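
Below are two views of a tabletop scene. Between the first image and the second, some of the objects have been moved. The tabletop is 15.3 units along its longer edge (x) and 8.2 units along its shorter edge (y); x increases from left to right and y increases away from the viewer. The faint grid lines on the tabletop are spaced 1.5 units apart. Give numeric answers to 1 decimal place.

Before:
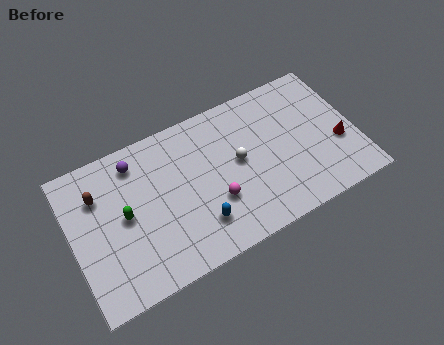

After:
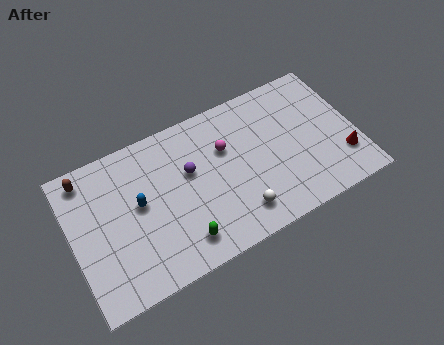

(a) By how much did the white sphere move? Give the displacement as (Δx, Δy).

(-0.4, -2.8)

The white sphere started near (9.0, 4.4) and ended near (8.6, 1.6).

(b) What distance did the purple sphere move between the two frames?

3.2

From (3.7, 6.8) to (6.4, 5.0), the purple sphere covered √(2.7² + 1.8²) ≈ 3.2 units.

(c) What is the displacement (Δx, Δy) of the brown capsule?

(-0.5, 1.2)

The brown capsule started near (1.6, 5.9) and ended near (1.1, 7.1).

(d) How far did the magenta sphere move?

2.8

The magenta sphere moved from about (7.5, 2.8) to (8.4, 5.4), a distance of √(0.9² + 2.6²) ≈ 2.8.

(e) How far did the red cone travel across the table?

0.9

The red cone moved from about (14.3, 3.1) to (14.4, 2.2), a distance of √(0.1² + 0.9²) ≈ 0.9.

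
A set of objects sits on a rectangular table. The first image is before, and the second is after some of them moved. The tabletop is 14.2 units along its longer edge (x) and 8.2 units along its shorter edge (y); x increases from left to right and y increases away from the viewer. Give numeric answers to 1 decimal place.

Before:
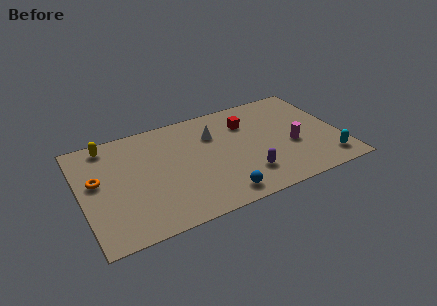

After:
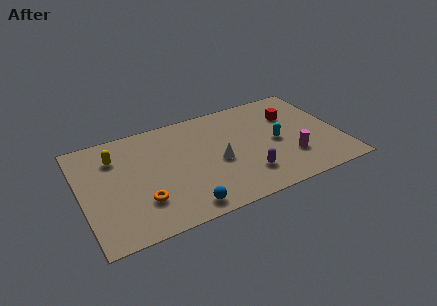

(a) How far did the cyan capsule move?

3.5

From (13.2, 1.4) to (10.7, 3.9), the cyan capsule covered √(2.5² + 2.5²) ≈ 3.5 units.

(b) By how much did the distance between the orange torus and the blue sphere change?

-4.8

They were about 7.3 units apart before and 2.5 after — 4.8 units closer together.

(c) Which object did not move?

the purple capsule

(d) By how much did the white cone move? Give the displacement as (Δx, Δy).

(0.0, -2.2)

The white cone was at about (7.4, 5.8) and moved to about (7.4, 3.6).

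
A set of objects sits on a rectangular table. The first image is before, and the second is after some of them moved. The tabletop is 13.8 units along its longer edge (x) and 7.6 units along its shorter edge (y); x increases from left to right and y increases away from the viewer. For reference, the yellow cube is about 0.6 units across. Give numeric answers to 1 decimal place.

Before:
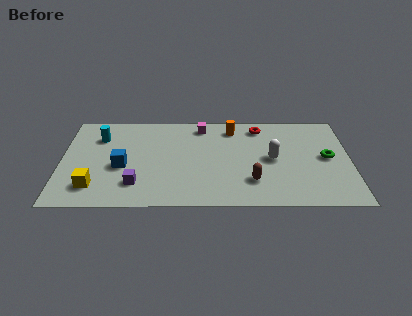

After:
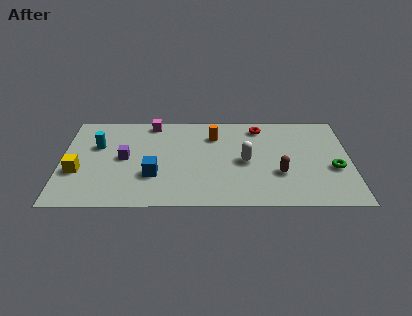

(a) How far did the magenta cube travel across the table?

2.4

The magenta cube moved from about (6.7, 6.5) to (4.3, 6.8), a distance of √(2.4² + 0.3²) ≈ 2.4.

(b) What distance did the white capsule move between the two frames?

1.3

The white capsule moved from about (10.1, 3.8) to (8.8, 3.6), a distance of √(1.3² + 0.2²) ≈ 1.3.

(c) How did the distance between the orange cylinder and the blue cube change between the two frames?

-1.8

They were about 6.1 units apart before and 4.3 after — 1.8 units closer together.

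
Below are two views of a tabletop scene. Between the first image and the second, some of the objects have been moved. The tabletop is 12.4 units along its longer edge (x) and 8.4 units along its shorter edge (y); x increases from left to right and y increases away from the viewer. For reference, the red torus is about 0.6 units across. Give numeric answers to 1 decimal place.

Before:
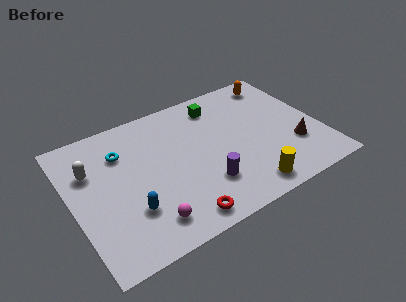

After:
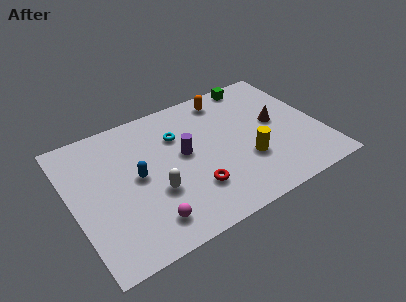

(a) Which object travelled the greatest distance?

the white capsule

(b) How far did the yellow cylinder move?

1.7

From (8.2, 1.1) to (8.5, 2.8), the yellow cylinder covered √(0.3² + 1.7²) ≈ 1.7 units.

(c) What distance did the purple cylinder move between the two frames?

2.4

From (6.3, 2.3) to (5.6, 4.6), the purple cylinder covered √(0.7² + 2.3²) ≈ 2.4 units.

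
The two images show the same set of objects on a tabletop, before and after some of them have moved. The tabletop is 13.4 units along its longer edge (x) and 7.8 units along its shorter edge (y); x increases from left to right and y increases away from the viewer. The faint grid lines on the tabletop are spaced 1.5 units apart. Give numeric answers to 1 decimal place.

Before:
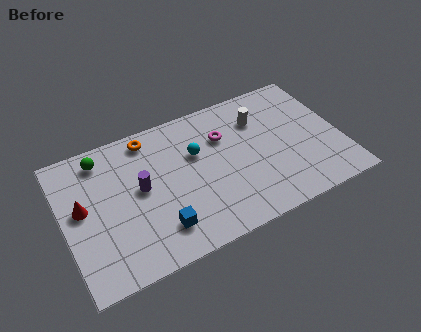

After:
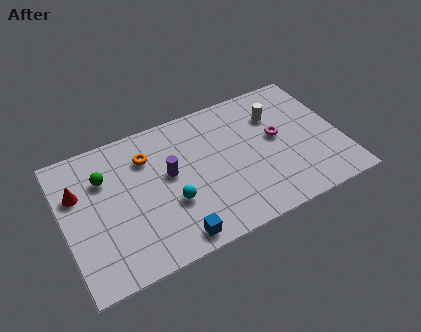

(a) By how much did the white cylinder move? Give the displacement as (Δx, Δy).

(0.8, -0.1)

From the two frames, the white cylinder sits at roughly (9.7, 5.7) before and (10.5, 5.6) after.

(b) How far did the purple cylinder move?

1.4

The purple cylinder moved from about (3.7, 4.2) to (5.1, 4.4), a distance of √(1.4² + 0.2²) ≈ 1.4.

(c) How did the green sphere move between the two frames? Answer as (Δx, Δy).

(0.0, -1.1)

The green sphere was at about (2.1, 6.6) and moved to about (2.1, 5.5).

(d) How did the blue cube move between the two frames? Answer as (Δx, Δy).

(0.6, -0.8)

The blue cube started near (4.3, 1.7) and ended near (4.9, 0.9).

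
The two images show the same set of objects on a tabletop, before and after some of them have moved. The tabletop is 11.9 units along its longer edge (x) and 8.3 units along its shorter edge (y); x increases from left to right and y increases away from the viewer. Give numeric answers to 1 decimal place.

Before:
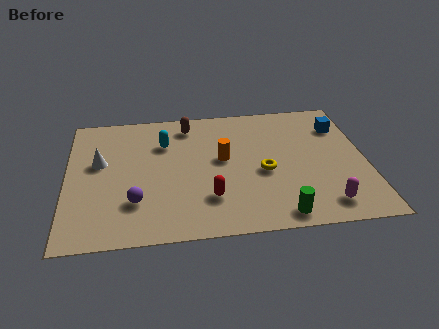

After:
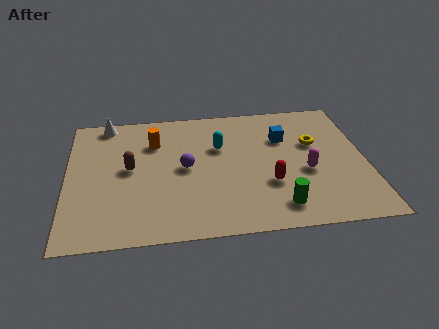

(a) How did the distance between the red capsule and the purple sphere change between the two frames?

+0.7

They were about 2.9 units apart before and 3.6 after — 0.7 units further apart.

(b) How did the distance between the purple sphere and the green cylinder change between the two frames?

-1.2

They were about 5.8 units apart before and 4.6 after — 1.2 units closer together.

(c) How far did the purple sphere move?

2.8

The purple sphere moved from about (2.7, 2.3) to (4.7, 4.2), a distance of √(2.0² + 1.9²) ≈ 2.8.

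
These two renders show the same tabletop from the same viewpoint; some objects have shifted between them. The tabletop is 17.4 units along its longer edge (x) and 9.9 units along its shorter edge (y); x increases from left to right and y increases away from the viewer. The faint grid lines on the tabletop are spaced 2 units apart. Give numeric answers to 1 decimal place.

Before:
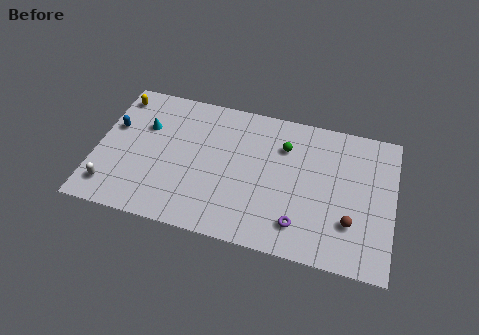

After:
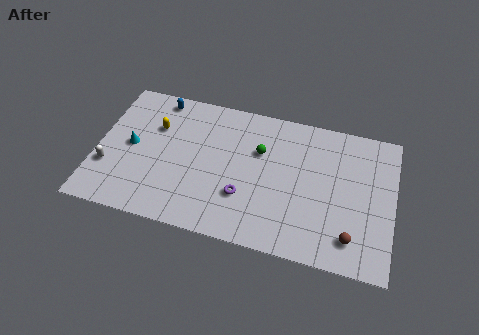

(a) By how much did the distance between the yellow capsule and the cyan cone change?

-0.4

Before: roughly 2.5 units apart; after: 2.1. That's 0.4 units closer together.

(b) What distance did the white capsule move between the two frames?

1.4

The white capsule was near (1.1, 1.8) before and (0.8, 3.2) after, so it travelled √(0.3² + 1.4²) ≈ 1.4 units.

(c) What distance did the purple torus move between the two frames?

3.5

The purple torus was near (12.1, 2.0) before and (8.8, 3.1) after, so it travelled √(3.3² + 1.1²) ≈ 3.5 units.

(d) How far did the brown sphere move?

1.0

From (15.0, 2.9) to (15.1, 1.9), the brown sphere covered √(0.1² + 1.0²) ≈ 1.0 units.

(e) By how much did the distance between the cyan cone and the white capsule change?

-2.9

Before: roughly 5.1 units apart; after: 2.2. That's 2.9 units closer together.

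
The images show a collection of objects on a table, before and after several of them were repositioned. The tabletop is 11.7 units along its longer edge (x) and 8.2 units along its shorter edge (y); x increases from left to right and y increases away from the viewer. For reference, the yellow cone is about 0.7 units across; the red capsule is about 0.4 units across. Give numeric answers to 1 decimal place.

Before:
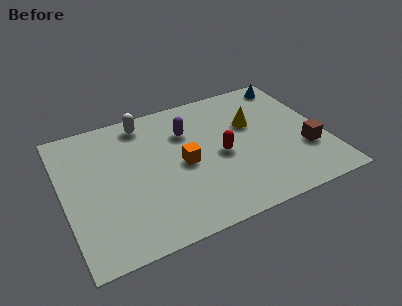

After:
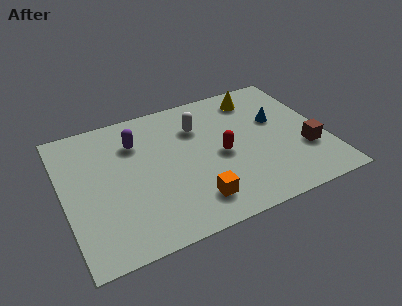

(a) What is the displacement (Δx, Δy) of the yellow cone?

(0.4, 1.6)

From the two frames, the yellow cone sits at roughly (8.6, 5.2) before and (9.0, 6.8) after.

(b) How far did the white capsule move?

2.6

The white capsule moved from about (3.9, 7.1) to (6.2, 5.9), a distance of √(2.3² + 1.2²) ≈ 2.6.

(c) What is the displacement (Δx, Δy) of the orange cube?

(0.2, -2.3)

The orange cube started near (5.3, 3.9) and ended near (5.5, 1.6).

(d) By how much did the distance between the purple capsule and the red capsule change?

+1.8

They were about 2.4 units apart before and 4.2 after — 1.8 units further apart.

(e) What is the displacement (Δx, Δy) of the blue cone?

(-1.0, -2.2)

The blue cone started near (10.7, 7.2) and ended near (9.7, 5.0).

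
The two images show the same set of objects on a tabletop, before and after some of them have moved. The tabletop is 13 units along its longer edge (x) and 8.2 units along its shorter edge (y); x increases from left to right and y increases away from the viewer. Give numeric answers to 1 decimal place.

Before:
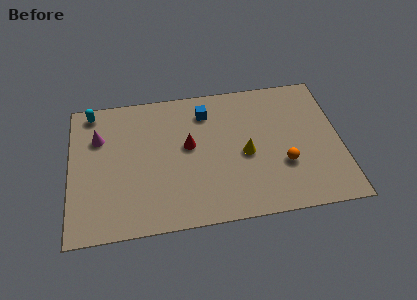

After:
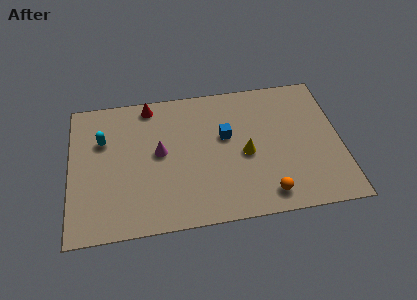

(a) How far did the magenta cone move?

3.2

The magenta cone was near (1.4, 5.7) before and (4.3, 4.4) after, so it travelled √(2.9² + 1.3²) ≈ 3.2 units.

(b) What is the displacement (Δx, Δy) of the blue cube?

(0.9, -1.6)

The blue cube was at about (6.6, 6.5) and moved to about (7.5, 4.9).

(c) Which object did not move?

the yellow cone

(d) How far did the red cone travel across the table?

3.2

The red cone was near (5.7, 4.6) before and (3.9, 7.3) after, so it travelled √(1.8² + 2.7²) ≈ 3.2 units.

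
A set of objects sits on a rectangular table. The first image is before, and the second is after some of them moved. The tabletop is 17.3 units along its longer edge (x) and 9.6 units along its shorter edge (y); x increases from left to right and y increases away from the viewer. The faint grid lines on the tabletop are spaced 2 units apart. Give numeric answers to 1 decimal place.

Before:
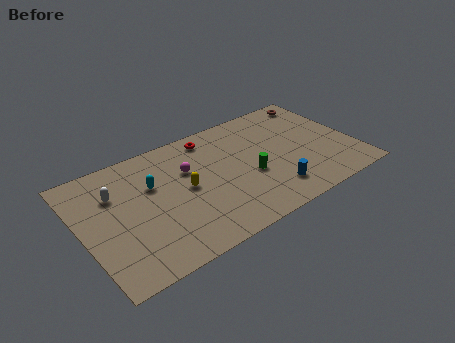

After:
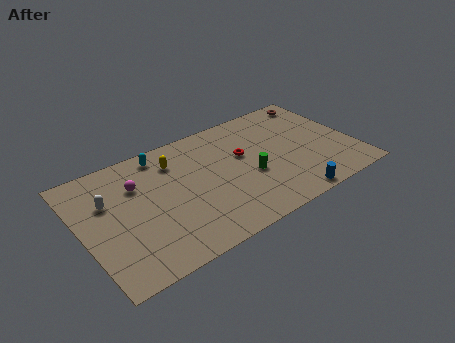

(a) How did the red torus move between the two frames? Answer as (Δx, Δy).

(1.7, -2.5)

From the two frames, the red torus sits at roughly (8.7, 8.3) before and (10.4, 5.8) after.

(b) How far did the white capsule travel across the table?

0.6

The white capsule moved from about (2.3, 6.7) to (1.8, 6.3), a distance of √(0.5² + 0.4²) ≈ 0.6.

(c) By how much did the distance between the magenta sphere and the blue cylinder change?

+4.2

They were about 6.4 units apart before and 10.6 after — 4.2 units further apart.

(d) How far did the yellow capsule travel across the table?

2.5

From (6.5, 4.9) to (6.2, 7.4), the yellow capsule covered √(0.3² + 2.5²) ≈ 2.5 units.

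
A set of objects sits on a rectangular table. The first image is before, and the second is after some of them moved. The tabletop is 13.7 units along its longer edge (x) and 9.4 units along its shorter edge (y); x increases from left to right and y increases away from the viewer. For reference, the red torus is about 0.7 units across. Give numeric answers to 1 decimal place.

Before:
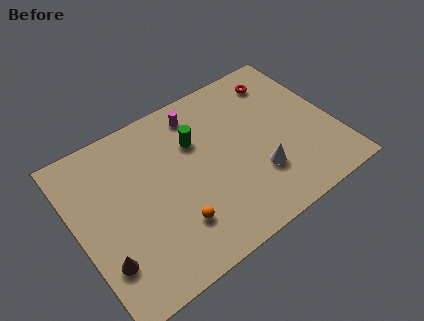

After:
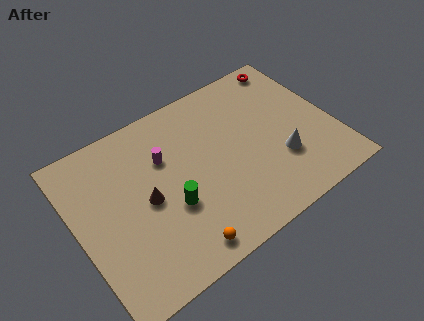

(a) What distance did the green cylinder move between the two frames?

3.5

From (6.6, 6.4) to (4.7, 3.5), the green cylinder covered √(1.9² + 2.9²) ≈ 3.5 units.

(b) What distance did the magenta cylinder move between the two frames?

2.6

The magenta cylinder moved from about (7.0, 7.9) to (4.9, 6.3), a distance of √(2.1² + 1.6²) ≈ 2.6.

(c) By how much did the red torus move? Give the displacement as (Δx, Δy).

(0.8, 0.7)

The red torus was at about (11.5, 7.7) and moved to about (12.3, 8.4).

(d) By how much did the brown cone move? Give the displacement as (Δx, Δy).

(2.6, 2.0)

From the two frames, the brown cone sits at roughly (1.0, 2.5) before and (3.6, 4.5) after.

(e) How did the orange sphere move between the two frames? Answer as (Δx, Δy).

(0.0, -1.3)

The orange sphere was at about (4.7, 2.4) and moved to about (4.7, 1.1).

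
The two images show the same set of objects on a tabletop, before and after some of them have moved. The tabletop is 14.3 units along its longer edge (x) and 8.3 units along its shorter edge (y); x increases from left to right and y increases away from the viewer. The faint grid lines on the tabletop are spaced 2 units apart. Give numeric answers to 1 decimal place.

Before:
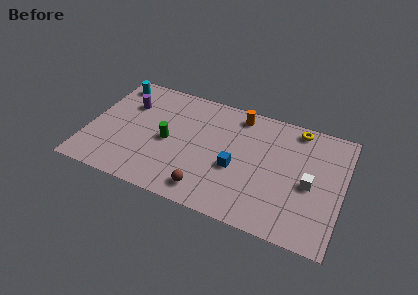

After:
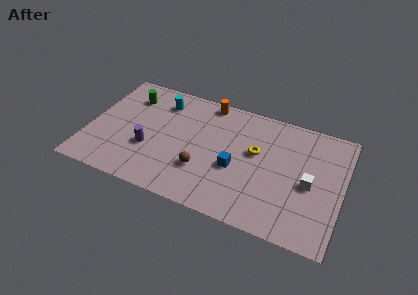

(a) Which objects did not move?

the white cube and the blue cube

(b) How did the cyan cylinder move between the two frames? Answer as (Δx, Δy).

(2.8, -0.5)

From the two frames, the cyan cylinder sits at roughly (1.0, 7.1) before and (3.8, 6.6) after.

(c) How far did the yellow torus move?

3.3

The yellow torus moved from about (11.5, 7.4) to (9.4, 4.9), a distance of √(2.1² + 2.5²) ≈ 3.3.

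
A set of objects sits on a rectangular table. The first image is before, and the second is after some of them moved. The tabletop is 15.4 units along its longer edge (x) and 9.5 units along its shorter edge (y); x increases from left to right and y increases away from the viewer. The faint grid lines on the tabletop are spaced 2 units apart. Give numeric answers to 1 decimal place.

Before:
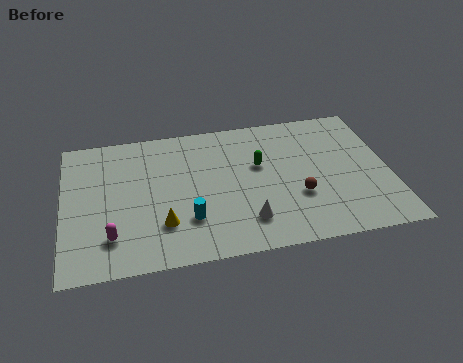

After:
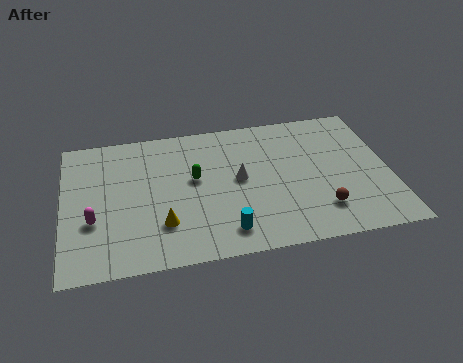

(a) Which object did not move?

the yellow cone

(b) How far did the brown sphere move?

1.5

From (11.0, 3.3) to (12.0, 2.2), the brown sphere covered √(1.0² + 1.1²) ≈ 1.5 units.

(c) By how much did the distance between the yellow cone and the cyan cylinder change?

+1.9

They were about 1.2 units apart before and 3.1 after — 1.9 units further apart.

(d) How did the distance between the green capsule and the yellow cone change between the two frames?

-2.5

They were about 5.7 units apart before and 3.2 after — 2.5 units closer together.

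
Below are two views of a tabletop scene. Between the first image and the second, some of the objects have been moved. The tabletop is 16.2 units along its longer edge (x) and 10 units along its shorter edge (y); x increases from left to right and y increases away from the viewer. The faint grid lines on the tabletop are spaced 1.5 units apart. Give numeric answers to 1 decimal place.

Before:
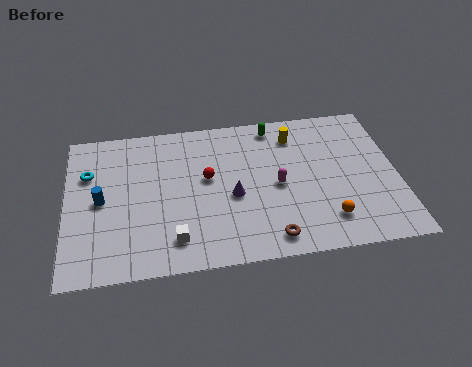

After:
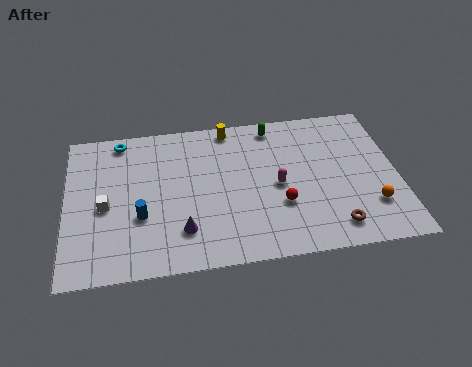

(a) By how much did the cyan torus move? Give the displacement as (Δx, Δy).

(1.6, 2.1)

From the two frames, the cyan torus sits at roughly (1.1, 6.8) before and (2.7, 8.9) after.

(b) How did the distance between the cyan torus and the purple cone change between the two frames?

-0.3

Before: roughly 7.4 units apart; after: 7.1. That's 0.3 units closer together.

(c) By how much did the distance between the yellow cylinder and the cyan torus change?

-4.9

They were about 10.3 units apart before and 5.4 after — 4.9 units closer together.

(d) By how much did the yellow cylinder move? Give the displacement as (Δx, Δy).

(-3.2, 1.0)

The yellow cylinder was at about (11.3, 8.0) and moved to about (8.1, 9.0).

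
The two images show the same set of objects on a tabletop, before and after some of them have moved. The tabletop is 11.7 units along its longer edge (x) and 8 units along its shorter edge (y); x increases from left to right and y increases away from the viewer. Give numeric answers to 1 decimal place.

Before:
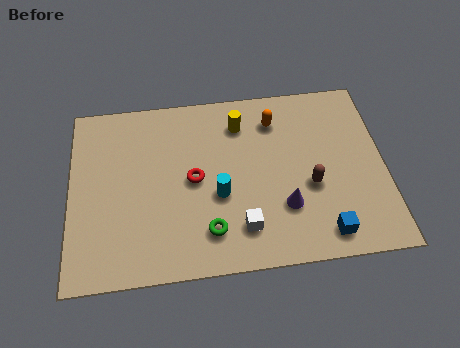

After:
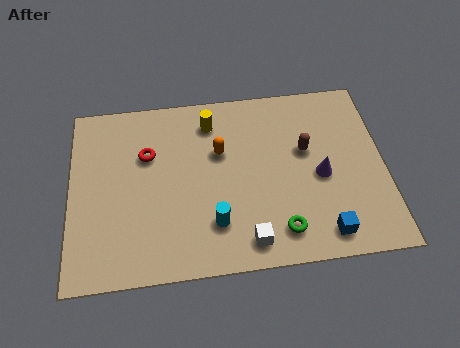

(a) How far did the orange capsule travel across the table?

2.4

From (7.7, 6.3) to (5.6, 5.1), the orange capsule covered √(2.1² + 1.2²) ≈ 2.4 units.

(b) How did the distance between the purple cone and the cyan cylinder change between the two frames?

+1.8

The distance was about 2.5 in the first image and 4.3 in the second, so they moved 1.8 units further apart.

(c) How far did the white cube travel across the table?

0.6

From (6.3, 1.7) to (6.5, 1.1), the white cube covered √(0.2² + 0.6²) ≈ 0.6 units.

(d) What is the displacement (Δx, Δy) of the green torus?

(2.6, -0.3)

From the two frames, the green torus sits at roughly (5.1, 1.7) before and (7.7, 1.4) after.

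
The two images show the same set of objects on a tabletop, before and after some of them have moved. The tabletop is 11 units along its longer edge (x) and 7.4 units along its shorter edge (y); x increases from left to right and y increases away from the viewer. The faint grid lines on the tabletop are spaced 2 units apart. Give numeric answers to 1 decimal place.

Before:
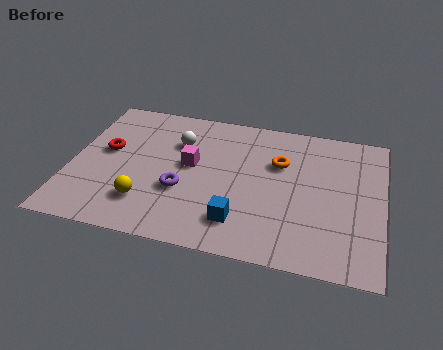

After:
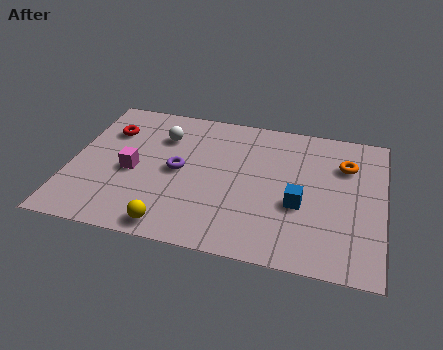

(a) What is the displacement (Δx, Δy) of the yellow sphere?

(1.0, -1.0)

From the two frames, the yellow sphere sits at roughly (2.8, 1.8) before and (3.8, 0.8) after.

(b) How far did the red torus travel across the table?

1.1

The red torus moved from about (1.2, 4.2) to (1.2, 5.3), a distance of √(0.0² + 1.1²) ≈ 1.1.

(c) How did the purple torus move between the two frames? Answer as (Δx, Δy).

(-0.2, 1.0)

From the two frames, the purple torus sits at roughly (4.0, 2.7) before and (3.8, 3.7) after.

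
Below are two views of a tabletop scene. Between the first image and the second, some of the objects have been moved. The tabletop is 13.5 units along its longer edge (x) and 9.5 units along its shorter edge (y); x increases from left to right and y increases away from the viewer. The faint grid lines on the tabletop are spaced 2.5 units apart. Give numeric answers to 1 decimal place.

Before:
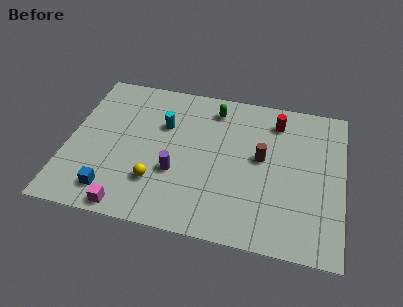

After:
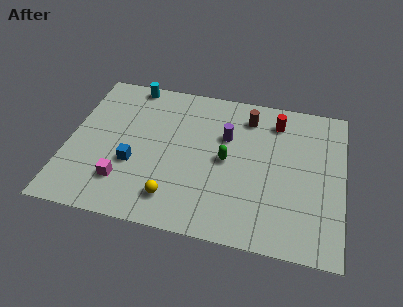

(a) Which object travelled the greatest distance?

the purple cylinder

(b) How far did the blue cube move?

2.1

From (2.4, 1.6) to (3.3, 3.5), the blue cube covered √(0.9² + 1.9²) ≈ 2.1 units.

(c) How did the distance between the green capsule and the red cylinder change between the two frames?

+0.7

They were about 3.1 units apart before and 3.8 after — 0.7 units further apart.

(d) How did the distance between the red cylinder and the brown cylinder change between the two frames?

-1.2

They were about 2.6 units apart before and 1.4 after — 1.2 units closer together.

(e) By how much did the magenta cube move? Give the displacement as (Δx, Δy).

(-0.4, 1.5)

From the two frames, the magenta cube sits at roughly (3.3, 0.8) before and (2.9, 2.3) after.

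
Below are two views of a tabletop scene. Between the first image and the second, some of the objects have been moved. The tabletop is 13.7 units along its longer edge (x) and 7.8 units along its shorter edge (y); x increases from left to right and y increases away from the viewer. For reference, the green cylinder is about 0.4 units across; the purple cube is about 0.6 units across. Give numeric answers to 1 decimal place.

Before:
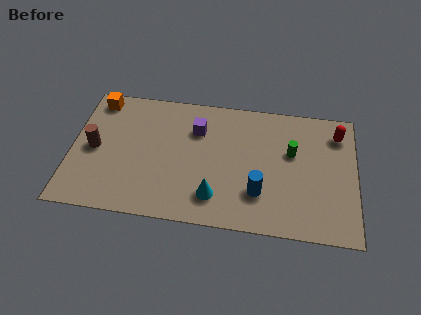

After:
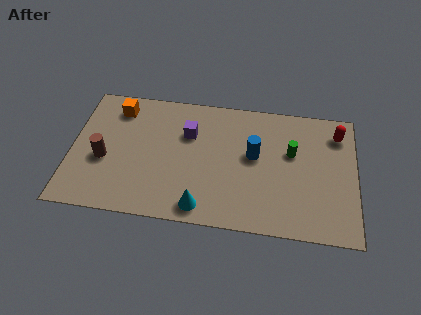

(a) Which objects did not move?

the red capsule and the green cylinder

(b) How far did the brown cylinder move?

0.8

From (1.1, 3.8) to (1.6, 3.2), the brown cylinder covered √(0.5² + 0.6²) ≈ 0.8 units.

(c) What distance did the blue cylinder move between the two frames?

2.2

From (9.1, 2.2) to (8.8, 4.4), the blue cylinder covered √(0.3² + 2.2²) ≈ 2.2 units.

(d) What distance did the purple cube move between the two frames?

0.5

From (6.0, 5.6) to (5.6, 5.3), the purple cube covered √(0.4² + 0.3²) ≈ 0.5 units.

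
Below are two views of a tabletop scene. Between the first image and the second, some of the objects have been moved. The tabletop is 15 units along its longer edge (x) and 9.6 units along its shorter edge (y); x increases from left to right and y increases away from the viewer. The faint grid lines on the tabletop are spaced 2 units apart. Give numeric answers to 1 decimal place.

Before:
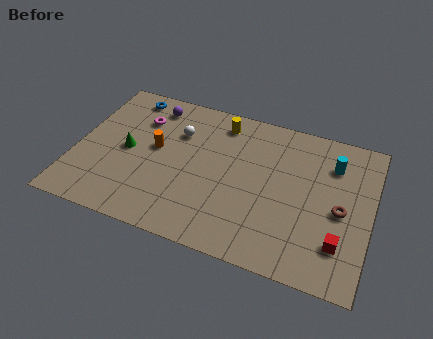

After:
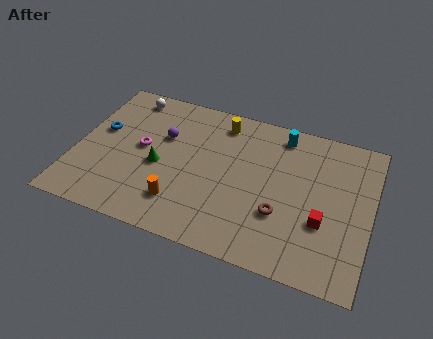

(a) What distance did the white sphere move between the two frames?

3.3

From (5.0, 6.7) to (2.2, 8.4), the white sphere covered √(2.8² + 1.7²) ≈ 3.3 units.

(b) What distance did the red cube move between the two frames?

1.3

The red cube was near (13.6, 2.4) before and (12.7, 3.4) after, so it travelled √(0.9² + 1.0²) ≈ 1.3 units.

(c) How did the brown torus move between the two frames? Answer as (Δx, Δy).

(-2.9, -1.2)

The brown torus started near (13.5, 4.4) and ended near (10.6, 3.2).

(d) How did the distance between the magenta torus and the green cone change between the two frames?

-1.0

The distance was about 2.3 in the first image and 1.3 in the second, so they moved 1.0 units closer together.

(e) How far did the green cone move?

1.8

From (2.6, 4.7) to (4.3, 4.2), the green cone covered √(1.7² + 0.5²) ≈ 1.8 units.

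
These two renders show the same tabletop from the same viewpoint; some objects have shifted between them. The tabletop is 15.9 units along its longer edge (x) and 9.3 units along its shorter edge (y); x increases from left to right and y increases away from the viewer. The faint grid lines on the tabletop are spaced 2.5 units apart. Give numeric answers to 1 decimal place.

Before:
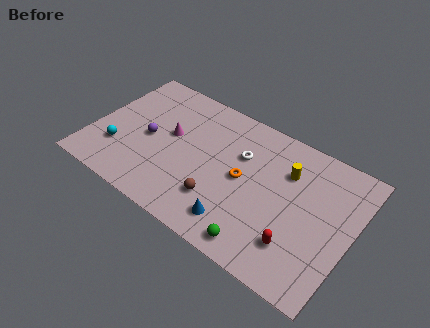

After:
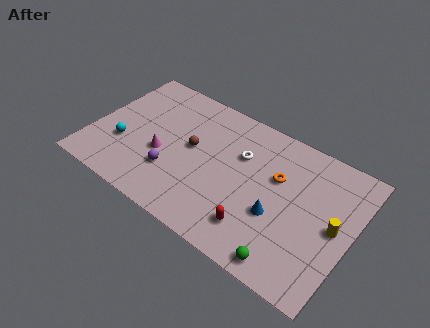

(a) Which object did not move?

the white torus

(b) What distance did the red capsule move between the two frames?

2.4

From (13.0, 2.3) to (10.6, 2.0), the red capsule covered √(2.4² + 0.3²) ≈ 2.4 units.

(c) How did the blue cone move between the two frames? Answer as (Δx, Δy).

(2.1, 1.8)

The blue cone was at about (9.5, 1.7) and moved to about (11.6, 3.5).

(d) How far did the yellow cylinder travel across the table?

3.8

The yellow cylinder moved from about (11.7, 6.6) to (14.9, 4.6), a distance of √(3.2² + 2.0²) ≈ 3.8.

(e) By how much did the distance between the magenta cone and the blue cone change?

+1.1

The distance was about 6.1 in the first image and 7.2 in the second, so they moved 1.1 units further apart.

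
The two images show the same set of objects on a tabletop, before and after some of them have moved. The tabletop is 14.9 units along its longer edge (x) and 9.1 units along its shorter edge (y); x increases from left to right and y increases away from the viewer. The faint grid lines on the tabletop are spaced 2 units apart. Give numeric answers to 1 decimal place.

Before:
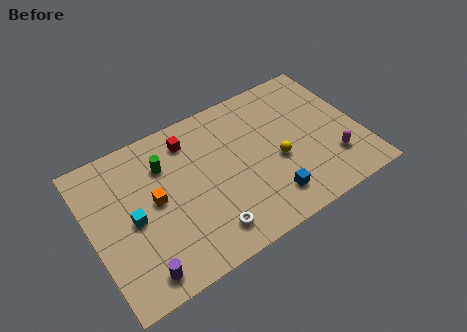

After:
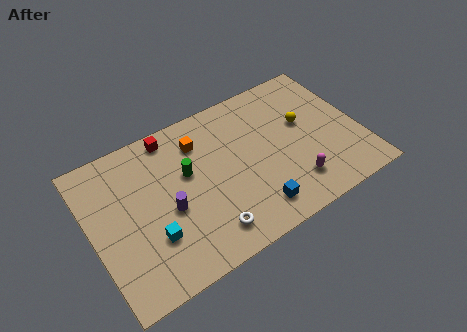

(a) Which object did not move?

the white torus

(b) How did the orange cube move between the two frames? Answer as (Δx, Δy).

(2.8, 2.2)

The orange cube was at about (3.5, 4.8) and moved to about (6.3, 7.0).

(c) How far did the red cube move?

1.1

The red cube moved from about (5.8, 7.4) to (4.9, 8.1), a distance of √(0.9² + 0.7²) ≈ 1.1.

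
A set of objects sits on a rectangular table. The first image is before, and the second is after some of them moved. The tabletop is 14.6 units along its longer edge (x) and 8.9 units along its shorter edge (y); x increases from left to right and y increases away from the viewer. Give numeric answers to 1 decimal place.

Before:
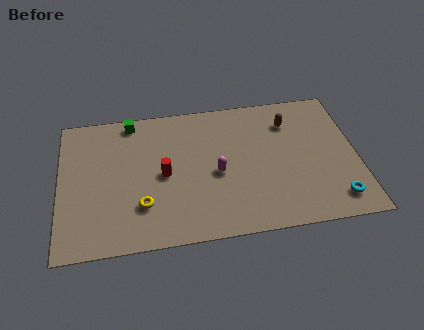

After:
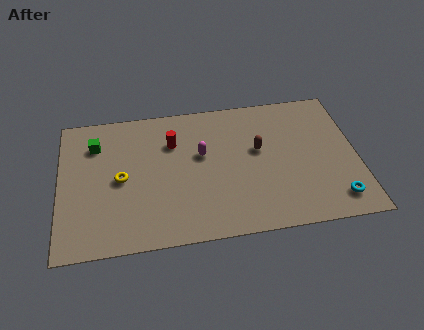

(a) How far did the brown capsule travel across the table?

2.3

The brown capsule moved from about (11.4, 6.8) to (9.8, 5.2), a distance of √(1.6² + 1.6²) ≈ 2.3.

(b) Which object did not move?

the cyan torus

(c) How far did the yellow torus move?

2.1

From (4.0, 2.5) to (3.0, 4.3), the yellow torus covered √(1.0² + 1.8²) ≈ 2.1 units.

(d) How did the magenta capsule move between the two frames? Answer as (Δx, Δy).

(-0.7, 1.3)

The magenta capsule started near (7.7, 4.0) and ended near (7.0, 5.3).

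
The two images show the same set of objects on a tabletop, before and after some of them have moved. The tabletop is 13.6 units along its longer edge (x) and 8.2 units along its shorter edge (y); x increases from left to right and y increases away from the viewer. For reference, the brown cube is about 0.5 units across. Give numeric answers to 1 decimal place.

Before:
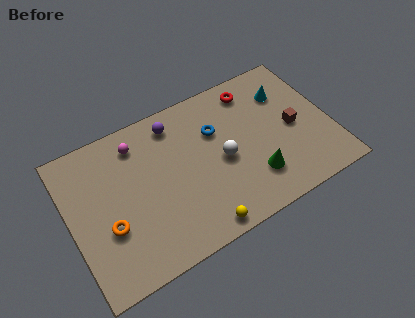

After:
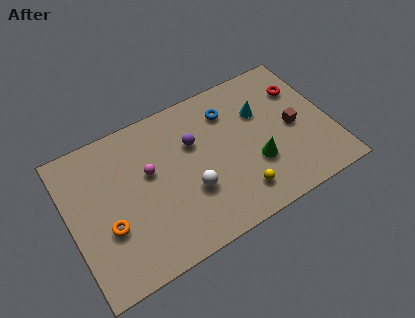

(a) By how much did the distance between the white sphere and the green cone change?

+1.2

The distance was about 2.2 in the first image and 3.4 in the second, so they moved 1.2 units further apart.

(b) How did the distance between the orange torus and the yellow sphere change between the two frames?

+1.8

The distance was about 4.9 in the first image and 6.7 in the second, so they moved 1.8 units further apart.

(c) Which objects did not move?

the brown cube and the orange torus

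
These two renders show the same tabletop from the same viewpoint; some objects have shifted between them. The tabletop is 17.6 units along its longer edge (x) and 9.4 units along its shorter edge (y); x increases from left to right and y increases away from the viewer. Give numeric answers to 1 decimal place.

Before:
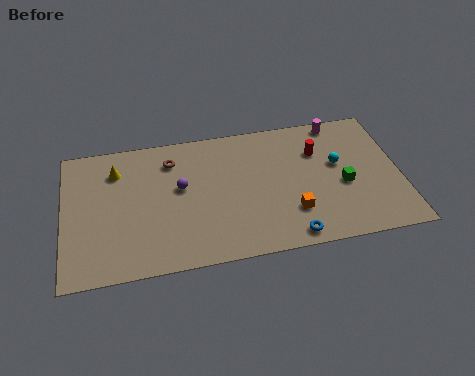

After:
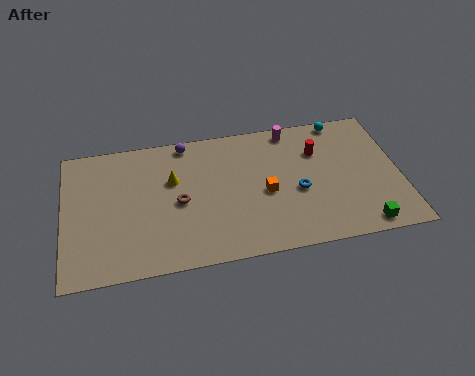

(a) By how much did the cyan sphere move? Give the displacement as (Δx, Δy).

(0.4, 3.1)

The cyan sphere started near (14.4, 5.5) and ended near (14.8, 8.6).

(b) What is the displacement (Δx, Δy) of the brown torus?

(0.3, -3.0)

From the two frames, the brown torus sits at roughly (5.7, 7.4) before and (6.0, 4.4) after.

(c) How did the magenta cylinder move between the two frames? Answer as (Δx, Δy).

(-2.5, -0.1)

The magenta cylinder started near (14.6, 8.5) and ended near (12.1, 8.4).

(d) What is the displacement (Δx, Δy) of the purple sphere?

(0.4, 3.1)

From the two frames, the purple sphere sits at roughly (6.1, 5.4) before and (6.5, 8.5) after.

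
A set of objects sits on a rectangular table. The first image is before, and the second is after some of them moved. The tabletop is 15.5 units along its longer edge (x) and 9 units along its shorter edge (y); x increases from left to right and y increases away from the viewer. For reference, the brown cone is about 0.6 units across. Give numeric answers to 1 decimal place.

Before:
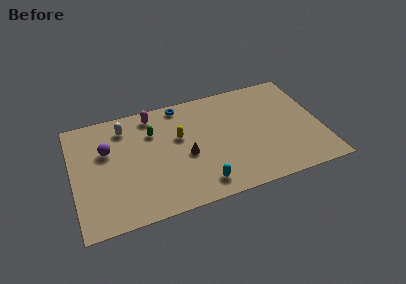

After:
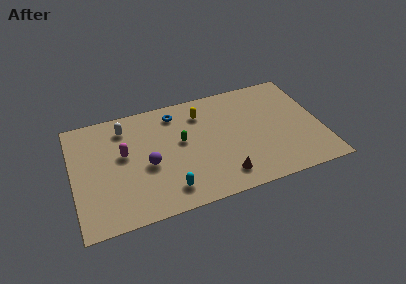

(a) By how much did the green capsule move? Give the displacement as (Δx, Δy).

(1.7, -1.3)

The green capsule started near (5.1, 6.4) and ended near (6.8, 5.1).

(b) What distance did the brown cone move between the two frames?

3.1

The brown cone moved from about (7.0, 3.9) to (9.1, 1.6), a distance of √(2.1² + 2.3²) ≈ 3.1.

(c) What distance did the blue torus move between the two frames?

0.7

The blue torus was near (7.0, 8.1) before and (6.6, 7.5) after, so it travelled √(0.4² + 0.6²) ≈ 0.7 units.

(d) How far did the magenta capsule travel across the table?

3.3

The magenta capsule was near (5.2, 7.8) before and (3.2, 5.2) after, so it travelled √(2.0² + 2.6²) ≈ 3.3 units.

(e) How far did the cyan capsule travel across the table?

2.0

From (7.7, 1.4) to (5.7, 1.6), the cyan capsule covered √(2.0² + 0.2²) ≈ 2.0 units.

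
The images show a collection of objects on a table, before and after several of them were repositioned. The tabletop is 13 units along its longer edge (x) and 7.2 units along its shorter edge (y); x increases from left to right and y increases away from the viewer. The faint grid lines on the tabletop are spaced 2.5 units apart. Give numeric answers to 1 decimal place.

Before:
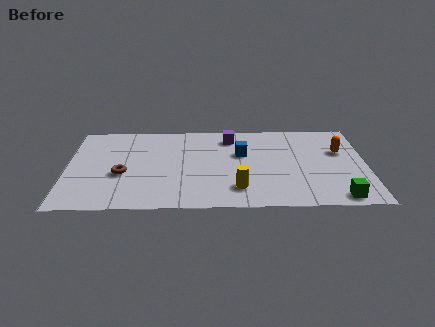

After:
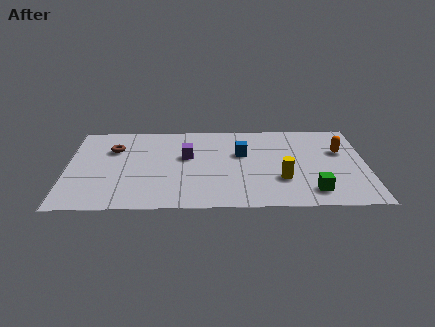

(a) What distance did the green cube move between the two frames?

1.2

From (11.7, 0.8) to (10.6, 1.3), the green cube covered √(1.1² + 0.5²) ≈ 1.2 units.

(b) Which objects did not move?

the orange capsule and the blue cube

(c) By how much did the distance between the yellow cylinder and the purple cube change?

+0.3

Before: roughly 4.3 units apart; after: 4.6. That's 0.3 units further apart.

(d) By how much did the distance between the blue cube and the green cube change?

-1.1

They were about 5.5 units apart before and 4.4 after — 1.1 units closer together.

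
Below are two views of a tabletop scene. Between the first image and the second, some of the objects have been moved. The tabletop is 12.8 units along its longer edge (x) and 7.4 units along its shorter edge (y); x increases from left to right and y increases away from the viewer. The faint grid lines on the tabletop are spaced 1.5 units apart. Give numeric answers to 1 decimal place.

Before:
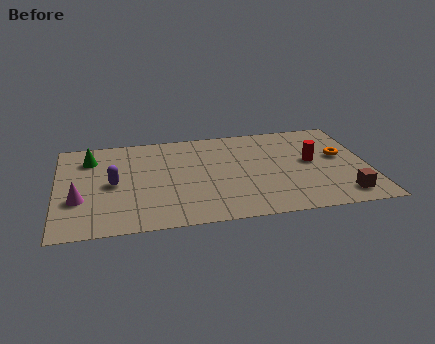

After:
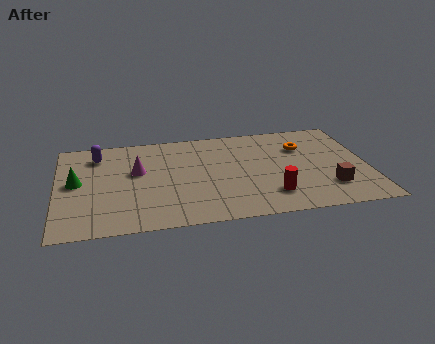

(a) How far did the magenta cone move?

3.0

The magenta cone was near (0.9, 2.6) before and (3.3, 4.4) after, so it travelled √(2.4² + 1.8²) ≈ 3.0 units.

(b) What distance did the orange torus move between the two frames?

1.8

The orange torus was near (11.7, 4.2) before and (10.2, 5.2) after, so it travelled √(1.5² + 1.0²) ≈ 1.8 units.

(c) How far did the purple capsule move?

2.4

The purple capsule moved from about (2.3, 3.6) to (1.7, 5.9), a distance of √(0.6² + 2.3²) ≈ 2.4.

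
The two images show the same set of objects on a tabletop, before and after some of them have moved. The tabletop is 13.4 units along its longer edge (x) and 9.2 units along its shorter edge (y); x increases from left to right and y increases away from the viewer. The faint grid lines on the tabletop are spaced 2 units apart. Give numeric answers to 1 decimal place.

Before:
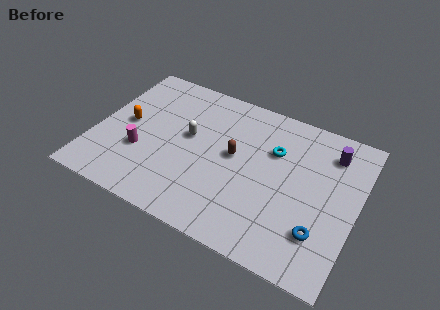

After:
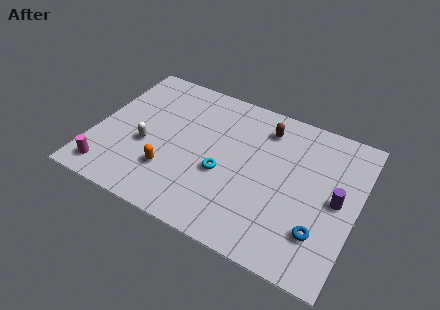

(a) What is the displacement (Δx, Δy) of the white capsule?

(-2.0, -1.5)

The white capsule started near (4.7, 5.2) and ended near (2.7, 3.7).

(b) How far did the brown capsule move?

2.7

The brown capsule moved from about (7.1, 5.0) to (8.4, 7.4), a distance of √(1.3² + 2.4²) ≈ 2.7.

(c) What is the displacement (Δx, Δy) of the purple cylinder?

(0.6, -2.7)

The purple cylinder was at about (11.8, 7.3) and moved to about (12.4, 4.6).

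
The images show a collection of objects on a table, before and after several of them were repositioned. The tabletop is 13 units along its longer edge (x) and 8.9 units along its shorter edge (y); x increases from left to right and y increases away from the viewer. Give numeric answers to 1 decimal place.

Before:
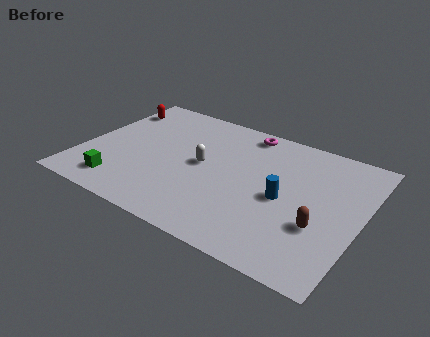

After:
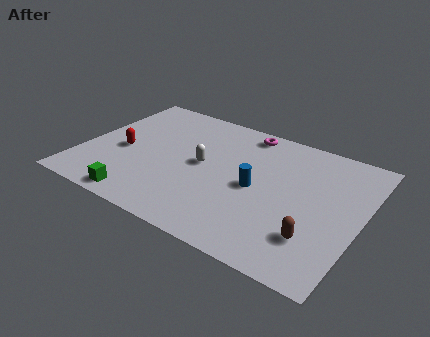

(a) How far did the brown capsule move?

0.8

The brown capsule moved from about (11.3, 3.1) to (11.2, 2.3), a distance of √(0.1² + 0.8²) ≈ 0.8.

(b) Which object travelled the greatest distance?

the red capsule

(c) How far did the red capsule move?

3.3

The red capsule was near (0.8, 7.0) before and (1.9, 3.9) after, so it travelled √(1.1² + 3.1²) ≈ 3.3 units.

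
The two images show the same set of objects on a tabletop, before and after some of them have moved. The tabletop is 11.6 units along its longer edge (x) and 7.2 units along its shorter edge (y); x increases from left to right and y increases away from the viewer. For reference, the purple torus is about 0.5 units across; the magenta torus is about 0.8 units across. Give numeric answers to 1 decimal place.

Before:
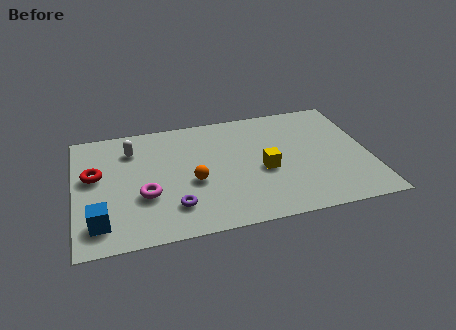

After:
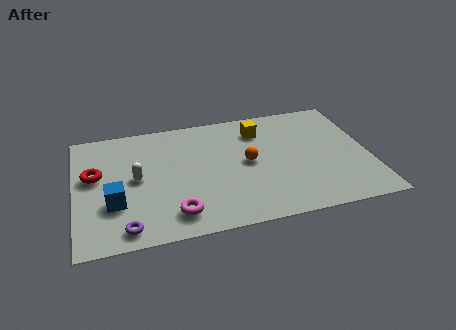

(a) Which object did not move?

the red torus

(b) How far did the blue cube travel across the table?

1.2

The blue cube moved from about (0.9, 1.4) to (1.5, 2.4), a distance of √(0.6² + 1.0²) ≈ 1.2.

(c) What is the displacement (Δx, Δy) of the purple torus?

(-1.9, -0.8)

The purple torus started near (3.8, 1.7) and ended near (1.9, 0.9).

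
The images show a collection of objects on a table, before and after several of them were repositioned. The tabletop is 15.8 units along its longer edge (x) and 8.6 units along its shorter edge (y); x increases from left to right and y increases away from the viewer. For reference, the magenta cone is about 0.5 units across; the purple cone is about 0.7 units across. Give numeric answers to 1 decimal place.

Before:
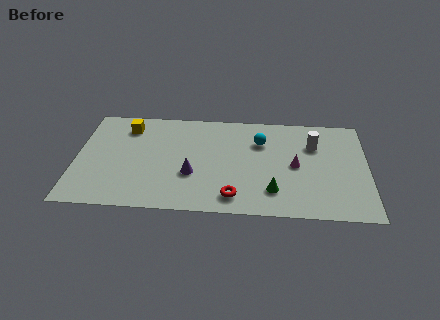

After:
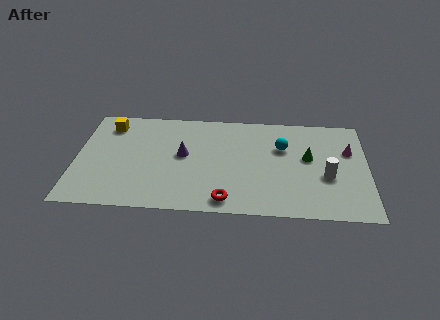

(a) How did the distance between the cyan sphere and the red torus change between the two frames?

+0.6

They were about 4.9 units apart before and 5.5 after — 0.6 units further apart.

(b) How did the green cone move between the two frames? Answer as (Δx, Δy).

(1.9, 2.9)

The green cone was at about (10.7, 2.0) and moved to about (12.6, 4.9).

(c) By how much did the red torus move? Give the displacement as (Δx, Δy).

(-0.4, -0.3)

The red torus started near (8.6, 1.4) and ended near (8.2, 1.1).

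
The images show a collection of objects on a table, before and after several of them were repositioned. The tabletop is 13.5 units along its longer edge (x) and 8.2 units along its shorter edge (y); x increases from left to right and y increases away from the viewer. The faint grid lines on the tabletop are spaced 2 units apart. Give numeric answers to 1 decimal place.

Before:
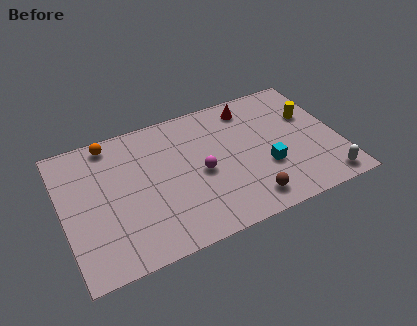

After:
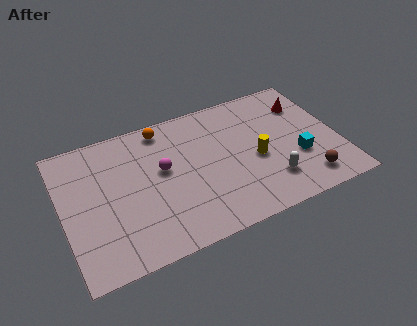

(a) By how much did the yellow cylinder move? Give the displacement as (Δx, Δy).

(-2.9, -1.7)

The yellow cylinder was at about (12.3, 5.3) and moved to about (9.4, 3.6).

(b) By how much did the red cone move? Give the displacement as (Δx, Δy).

(2.7, -0.8)

From the two frames, the red cone sits at roughly (9.5, 6.9) before and (12.2, 6.1) after.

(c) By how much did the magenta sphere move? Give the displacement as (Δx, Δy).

(-1.8, 0.9)

The magenta sphere started near (6.7, 3.8) and ended near (4.9, 4.7).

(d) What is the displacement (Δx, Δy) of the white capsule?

(-2.6, 1.0)

From the two frames, the white capsule sits at roughly (12.5, 1.0) before and (9.9, 2.0) after.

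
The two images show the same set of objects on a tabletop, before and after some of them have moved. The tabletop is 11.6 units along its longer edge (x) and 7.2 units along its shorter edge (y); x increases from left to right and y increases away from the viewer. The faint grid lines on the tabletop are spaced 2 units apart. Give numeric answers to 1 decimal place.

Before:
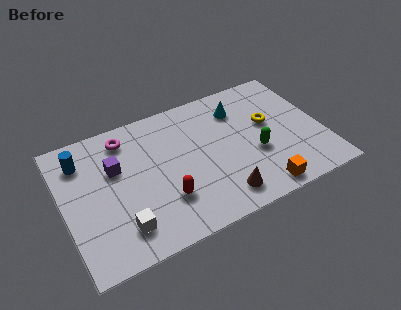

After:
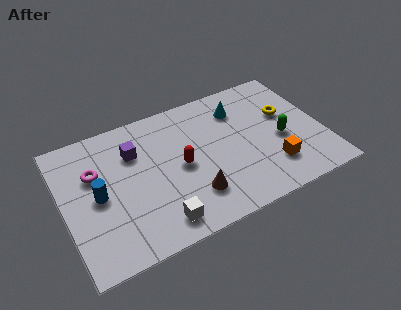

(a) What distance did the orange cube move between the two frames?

1.2

The orange cube was near (8.4, 0.8) before and (9.1, 1.8) after, so it travelled √(0.7² + 1.0²) ≈ 1.2 units.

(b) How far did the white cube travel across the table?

1.6

From (2.3, 1.5) to (3.9, 1.1), the white cube covered √(1.6² + 0.4²) ≈ 1.6 units.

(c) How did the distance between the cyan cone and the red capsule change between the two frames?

-1.6

The distance was about 5.1 in the first image and 3.5 in the second, so they moved 1.6 units closer together.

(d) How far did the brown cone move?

1.3

The brown cone moved from about (6.7, 1.2) to (5.5, 1.8), a distance of √(1.2² + 0.6²) ≈ 1.3.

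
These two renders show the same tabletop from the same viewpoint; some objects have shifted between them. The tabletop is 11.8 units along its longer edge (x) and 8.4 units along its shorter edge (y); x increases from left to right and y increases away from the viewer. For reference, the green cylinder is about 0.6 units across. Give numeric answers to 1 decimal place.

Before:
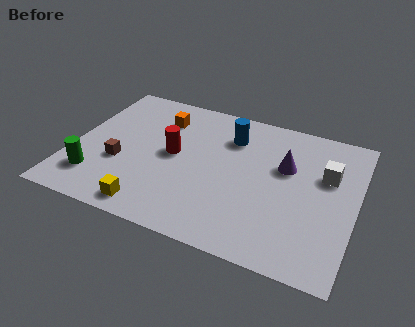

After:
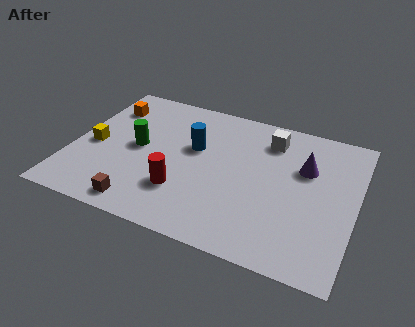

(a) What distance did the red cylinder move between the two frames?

2.1

From (4.2, 4.4) to (4.8, 2.4), the red cylinder covered √(0.6² + 2.0²) ≈ 2.1 units.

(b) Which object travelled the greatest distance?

the yellow cube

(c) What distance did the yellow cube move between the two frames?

4.0

The yellow cube moved from about (3.7, 1.0) to (0.9, 3.8), a distance of √(2.8² + 2.8²) ≈ 4.0.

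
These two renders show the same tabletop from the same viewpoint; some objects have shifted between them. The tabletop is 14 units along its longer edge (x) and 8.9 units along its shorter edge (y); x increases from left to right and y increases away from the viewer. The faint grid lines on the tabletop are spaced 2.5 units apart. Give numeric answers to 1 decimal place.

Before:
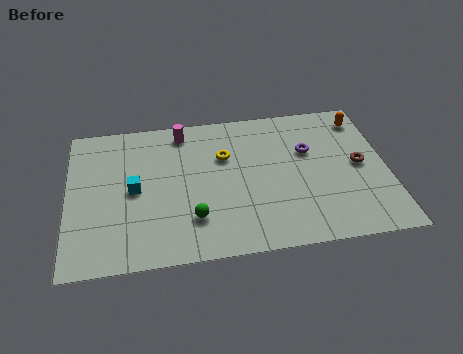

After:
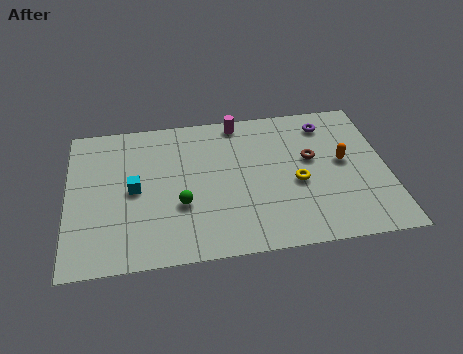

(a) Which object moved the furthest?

the yellow torus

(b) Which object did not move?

the cyan cube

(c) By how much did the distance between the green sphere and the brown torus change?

-1.6

Before: roughly 7.7 units apart; after: 6.1. That's 1.6 units closer together.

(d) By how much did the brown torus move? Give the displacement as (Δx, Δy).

(-2.1, 0.7)

The brown torus was at about (12.8, 4.5) and moved to about (10.7, 5.2).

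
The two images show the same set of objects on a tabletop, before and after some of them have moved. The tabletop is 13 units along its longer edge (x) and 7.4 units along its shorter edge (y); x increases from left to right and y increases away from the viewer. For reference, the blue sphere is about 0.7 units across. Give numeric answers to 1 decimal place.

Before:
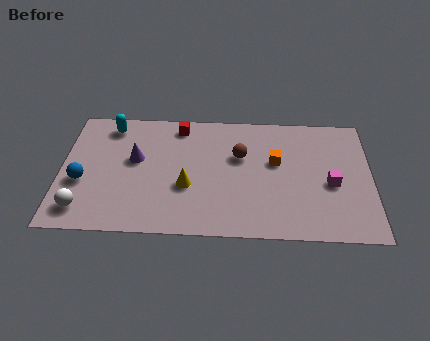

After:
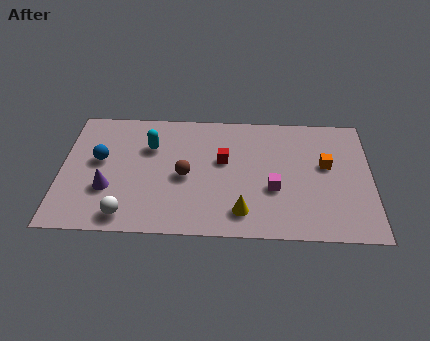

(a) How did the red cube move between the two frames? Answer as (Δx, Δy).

(1.9, -2.0)

The red cube started near (4.9, 6.4) and ended near (6.8, 4.4).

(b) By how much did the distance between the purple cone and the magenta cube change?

-1.4

The distance was about 8.3 in the first image and 6.9 in the second, so they moved 1.4 units closer together.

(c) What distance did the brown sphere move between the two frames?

2.6

From (7.5, 4.7) to (5.2, 3.4), the brown sphere covered √(2.3² + 1.3²) ≈ 2.6 units.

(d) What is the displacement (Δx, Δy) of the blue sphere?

(0.7, 1.3)

The blue sphere started near (0.9, 2.9) and ended near (1.6, 4.2).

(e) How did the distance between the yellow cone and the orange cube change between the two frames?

+0.5

They were about 4.0 units apart before and 4.5 after — 0.5 units further apart.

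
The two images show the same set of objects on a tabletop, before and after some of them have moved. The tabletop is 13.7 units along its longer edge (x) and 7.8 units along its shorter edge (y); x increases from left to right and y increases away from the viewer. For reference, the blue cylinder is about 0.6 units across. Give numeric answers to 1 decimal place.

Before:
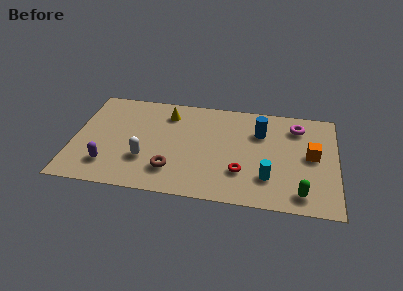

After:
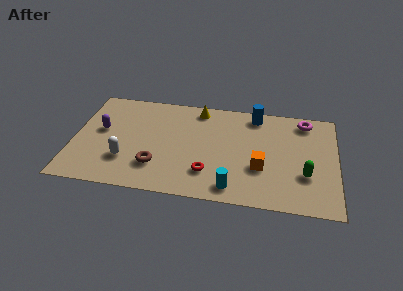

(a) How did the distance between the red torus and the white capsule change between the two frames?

-0.7

They were about 5.0 units apart before and 4.3 after — 0.7 units closer together.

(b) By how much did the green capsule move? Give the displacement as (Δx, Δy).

(0.2, 1.4)

The green capsule started near (11.9, 1.2) and ended near (12.1, 2.6).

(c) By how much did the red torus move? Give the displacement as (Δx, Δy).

(-1.7, -0.3)

The red torus started near (8.8, 2.3) and ended near (7.1, 2.0).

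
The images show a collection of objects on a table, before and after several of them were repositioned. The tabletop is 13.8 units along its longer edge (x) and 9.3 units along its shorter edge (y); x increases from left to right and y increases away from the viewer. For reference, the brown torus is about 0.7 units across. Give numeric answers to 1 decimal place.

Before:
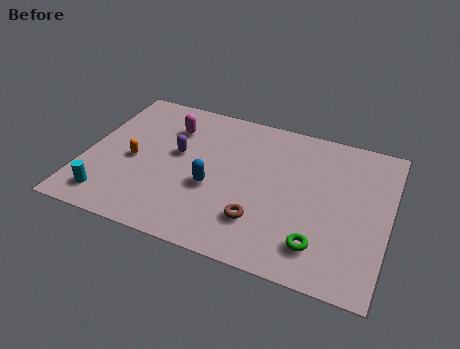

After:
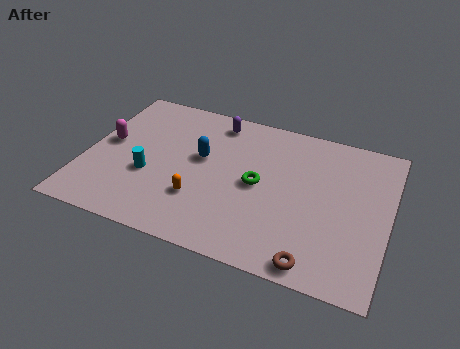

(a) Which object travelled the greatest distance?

the green torus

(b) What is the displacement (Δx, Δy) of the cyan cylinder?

(1.6, 2.0)

The cyan cylinder started near (1.4, 1.5) and ended near (3.0, 3.5).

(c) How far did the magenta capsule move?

3.3

The magenta capsule moved from about (3.6, 6.9) to (0.9, 5.0), a distance of √(2.7² + 1.9²) ≈ 3.3.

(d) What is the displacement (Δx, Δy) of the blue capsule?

(-0.7, 1.7)

The blue capsule started near (5.9, 3.7) and ended near (5.2, 5.4).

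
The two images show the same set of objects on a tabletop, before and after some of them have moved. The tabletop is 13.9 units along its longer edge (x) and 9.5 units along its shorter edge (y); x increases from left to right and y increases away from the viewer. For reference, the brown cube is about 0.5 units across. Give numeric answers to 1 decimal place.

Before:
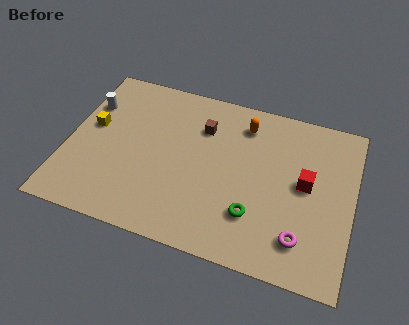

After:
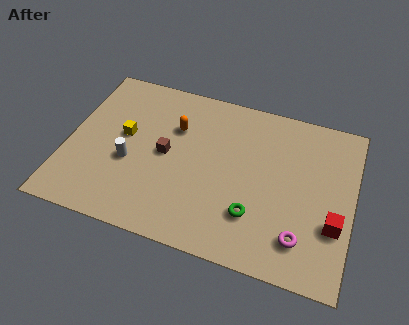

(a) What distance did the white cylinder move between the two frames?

3.7

The white cylinder moved from about (0.8, 6.7) to (3.1, 3.8), a distance of √(2.3² + 2.9²) ≈ 3.7.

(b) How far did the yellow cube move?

1.6

The yellow cube was near (1.1, 5.4) before and (2.7, 5.3) after, so it travelled √(1.6² + 0.1²) ≈ 1.6 units.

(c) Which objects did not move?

the green torus and the magenta torus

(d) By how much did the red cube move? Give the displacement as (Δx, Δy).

(1.5, -1.9)

The red cube started near (11.6, 5.1) and ended near (13.1, 3.2).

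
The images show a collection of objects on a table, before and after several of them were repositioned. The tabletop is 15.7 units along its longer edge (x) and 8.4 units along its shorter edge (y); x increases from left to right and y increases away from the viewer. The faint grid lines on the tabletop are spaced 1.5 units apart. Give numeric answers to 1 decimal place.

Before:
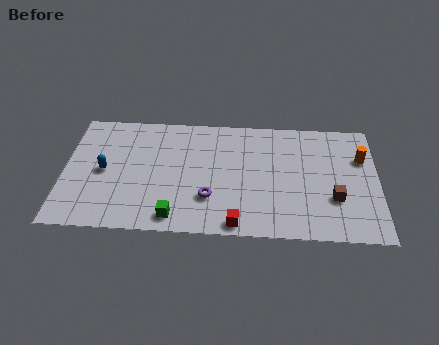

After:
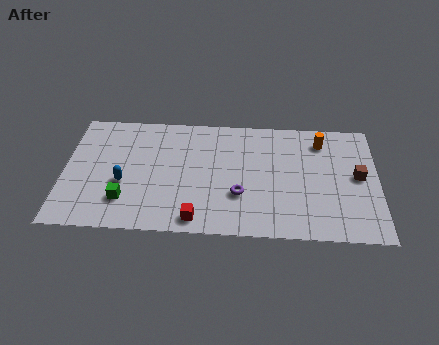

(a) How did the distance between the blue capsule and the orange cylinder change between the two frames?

-2.5

They were about 13.0 units apart before and 10.5 after — 2.5 units closer together.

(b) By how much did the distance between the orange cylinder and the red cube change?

+0.6

Before: roughly 7.9 units apart; after: 8.5. That's 0.6 units further apart.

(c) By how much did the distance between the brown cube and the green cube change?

+3.7

Before: roughly 8.1 units apart; after: 11.8. That's 3.7 units further apart.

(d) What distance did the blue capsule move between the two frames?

1.3

The blue capsule was near (2.0, 4.1) before and (3.0, 3.3) after, so it travelled √(1.0² + 0.8²) ≈ 1.3 units.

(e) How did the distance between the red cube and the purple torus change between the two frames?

+0.6

The distance was about 2.2 in the first image and 2.8 in the second, so they moved 0.6 units further apart.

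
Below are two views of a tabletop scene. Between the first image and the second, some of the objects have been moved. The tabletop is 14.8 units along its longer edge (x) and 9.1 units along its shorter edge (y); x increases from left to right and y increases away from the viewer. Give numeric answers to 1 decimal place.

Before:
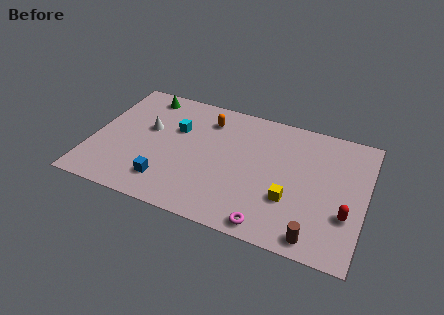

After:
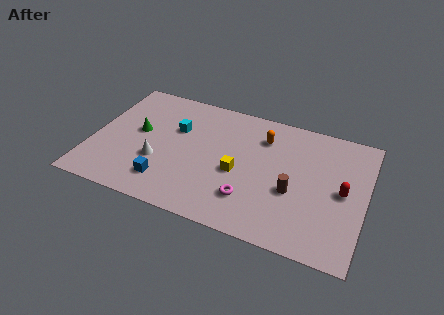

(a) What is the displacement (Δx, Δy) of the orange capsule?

(3.1, -0.3)

The orange capsule started near (6.0, 7.2) and ended near (9.1, 6.9).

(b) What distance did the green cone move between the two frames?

2.9

The green cone was near (2.4, 7.9) before and (2.4, 5.0) after, so it travelled √(0.0² + 2.9²) ≈ 2.9 units.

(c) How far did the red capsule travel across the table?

1.5

The red capsule was near (13.9, 3.0) before and (13.6, 4.5) after, so it travelled √(0.3² + 1.5²) ≈ 1.5 units.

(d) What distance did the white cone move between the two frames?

2.3

The white cone was near (2.9, 5.4) before and (3.7, 3.2) after, so it travelled √(0.8² + 2.2²) ≈ 2.3 units.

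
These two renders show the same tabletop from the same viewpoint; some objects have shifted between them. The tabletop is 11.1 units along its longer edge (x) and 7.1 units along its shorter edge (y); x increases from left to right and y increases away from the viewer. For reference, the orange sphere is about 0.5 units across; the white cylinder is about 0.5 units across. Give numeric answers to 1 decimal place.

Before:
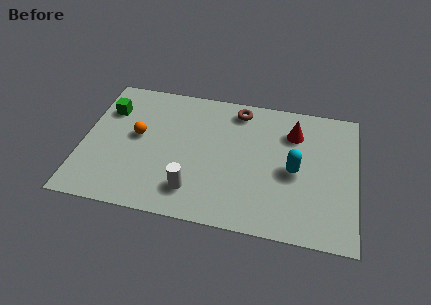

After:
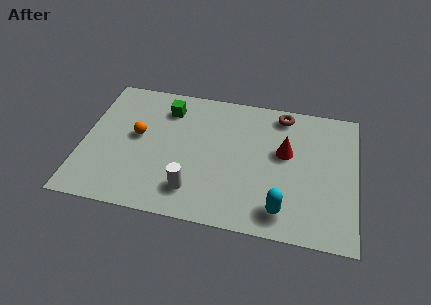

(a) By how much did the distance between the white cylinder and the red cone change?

-0.9

They were about 5.4 units apart before and 4.5 after — 0.9 units closer together.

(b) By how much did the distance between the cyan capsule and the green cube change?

-1.3

The distance was about 7.9 in the first image and 6.6 in the second, so they moved 1.3 units closer together.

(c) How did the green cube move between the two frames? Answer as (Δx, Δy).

(2.4, 0.5)

The green cube was at about (0.9, 5.1) and moved to about (3.3, 5.6).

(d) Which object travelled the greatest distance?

the green cube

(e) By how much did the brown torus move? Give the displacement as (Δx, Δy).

(1.8, 0.1)

From the two frames, the brown torus sits at roughly (6.2, 6.1) before and (8.0, 6.2) after.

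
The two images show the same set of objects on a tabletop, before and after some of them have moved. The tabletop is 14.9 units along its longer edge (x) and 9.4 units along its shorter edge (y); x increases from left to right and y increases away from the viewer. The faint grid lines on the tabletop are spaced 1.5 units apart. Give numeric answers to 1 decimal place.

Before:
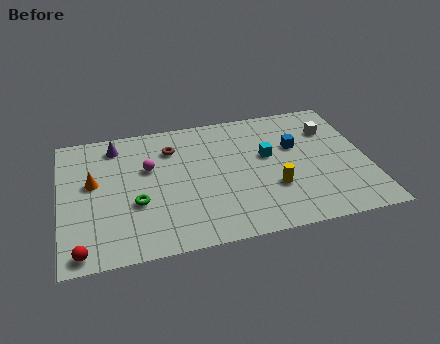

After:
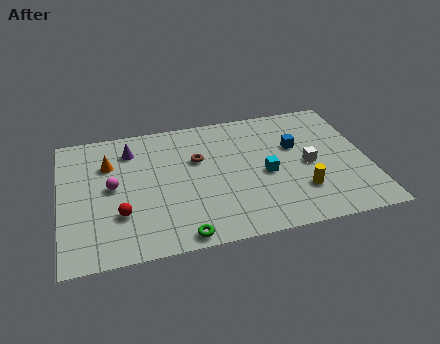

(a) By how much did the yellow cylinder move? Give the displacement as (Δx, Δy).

(1.3, -0.5)

The yellow cylinder was at about (10.2, 3.1) and moved to about (11.5, 2.6).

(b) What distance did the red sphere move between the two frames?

2.8

The red sphere moved from about (0.9, 0.9) to (2.8, 2.9), a distance of √(1.9² + 2.0²) ≈ 2.8.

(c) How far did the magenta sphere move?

2.1

The magenta sphere was near (4.3, 5.9) before and (2.5, 4.9) after, so it travelled √(1.8² + 1.0²) ≈ 2.1 units.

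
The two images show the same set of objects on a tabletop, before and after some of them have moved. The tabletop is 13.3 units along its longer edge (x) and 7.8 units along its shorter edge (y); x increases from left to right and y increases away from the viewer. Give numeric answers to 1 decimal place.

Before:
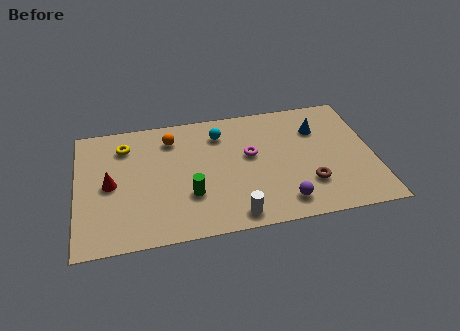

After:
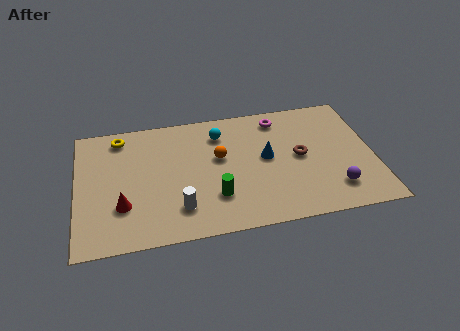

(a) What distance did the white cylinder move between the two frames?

2.6

The white cylinder moved from about (6.9, 0.9) to (4.5, 1.8), a distance of √(2.4² + 0.9²) ≈ 2.6.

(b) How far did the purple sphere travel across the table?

2.3

The purple sphere was near (9.1, 1.3) before and (11.4, 1.7) after, so it travelled √(2.3² + 0.4²) ≈ 2.3 units.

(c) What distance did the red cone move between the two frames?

1.5

From (1.5, 3.8) to (2.0, 2.4), the red cone covered √(0.5² + 1.4²) ≈ 1.5 units.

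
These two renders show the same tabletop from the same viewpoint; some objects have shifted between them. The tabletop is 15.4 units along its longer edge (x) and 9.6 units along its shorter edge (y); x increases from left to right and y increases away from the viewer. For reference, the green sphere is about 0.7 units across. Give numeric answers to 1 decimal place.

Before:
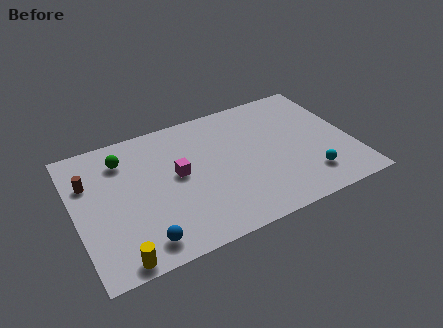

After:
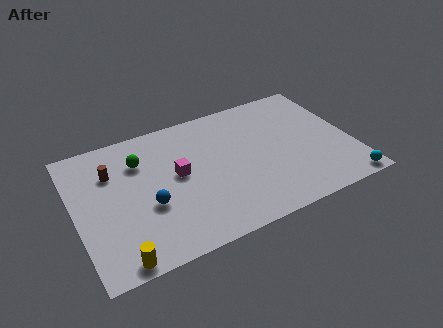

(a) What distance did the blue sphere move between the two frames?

2.4

The blue sphere was near (3.3, 1.4) before and (3.9, 3.7) after, so it travelled √(0.6² + 2.3²) ≈ 2.4 units.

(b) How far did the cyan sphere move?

2.3

From (12.7, 2.1) to (14.6, 0.8), the cyan sphere covered √(1.9² + 1.3²) ≈ 2.3 units.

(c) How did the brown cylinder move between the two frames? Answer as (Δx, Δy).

(1.3, 0.2)

From the two frames, the brown cylinder sits at roughly (0.9, 6.6) before and (2.2, 6.8) after.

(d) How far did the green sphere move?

1.0

The green sphere moved from about (2.9, 7.5) to (3.8, 7.0), a distance of √(0.9² + 0.5²) ≈ 1.0.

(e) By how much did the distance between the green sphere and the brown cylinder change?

-0.6

The distance was about 2.2 in the first image and 1.6 in the second, so they moved 0.6 units closer together.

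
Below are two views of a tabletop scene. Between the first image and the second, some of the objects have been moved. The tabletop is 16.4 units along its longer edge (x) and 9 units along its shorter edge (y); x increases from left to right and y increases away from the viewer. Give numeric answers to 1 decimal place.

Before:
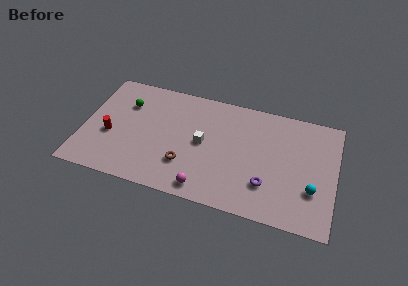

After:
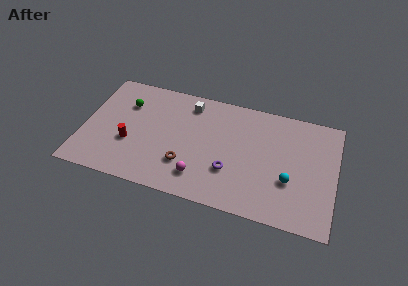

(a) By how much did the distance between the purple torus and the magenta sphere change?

-2.0

Before: roughly 4.1 units apart; after: 2.1. That's 2.0 units closer together.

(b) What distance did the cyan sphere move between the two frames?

1.5

The cyan sphere was near (15.0, 2.9) before and (13.5, 3.2) after, so it travelled √(1.5² + 0.3²) ≈ 1.5 units.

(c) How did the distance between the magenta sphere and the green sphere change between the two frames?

-0.8

They were about 7.7 units apart before and 6.9 after — 0.8 units closer together.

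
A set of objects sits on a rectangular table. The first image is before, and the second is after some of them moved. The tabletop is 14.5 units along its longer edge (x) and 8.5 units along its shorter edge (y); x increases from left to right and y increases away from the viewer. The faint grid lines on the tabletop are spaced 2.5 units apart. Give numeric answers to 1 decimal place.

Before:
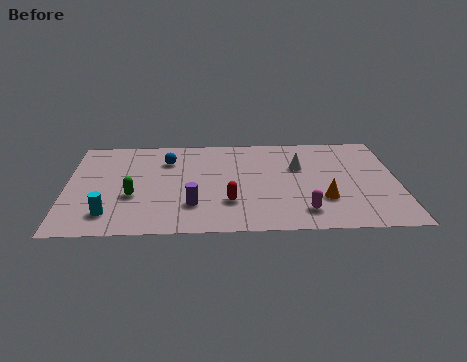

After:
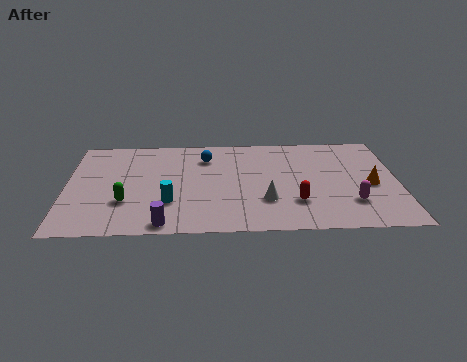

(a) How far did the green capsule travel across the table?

0.6

The green capsule was near (2.9, 3.2) before and (2.6, 2.7) after, so it travelled √(0.3² + 0.5²) ≈ 0.6 units.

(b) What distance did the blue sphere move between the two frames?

1.7

From (4.4, 6.3) to (6.1, 6.5), the blue sphere covered √(1.7² + 0.2²) ≈ 1.7 units.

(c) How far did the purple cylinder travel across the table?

1.9

The purple cylinder was near (5.5, 2.3) before and (4.3, 0.8) after, so it travelled √(1.2² + 1.5²) ≈ 1.9 units.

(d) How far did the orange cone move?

2.4

The orange cone moved from about (11.2, 2.6) to (13.3, 3.8), a distance of √(2.1² + 1.2²) ≈ 2.4.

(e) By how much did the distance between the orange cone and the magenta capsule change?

+0.4

They were about 1.3 units apart before and 1.7 after — 0.4 units further apart.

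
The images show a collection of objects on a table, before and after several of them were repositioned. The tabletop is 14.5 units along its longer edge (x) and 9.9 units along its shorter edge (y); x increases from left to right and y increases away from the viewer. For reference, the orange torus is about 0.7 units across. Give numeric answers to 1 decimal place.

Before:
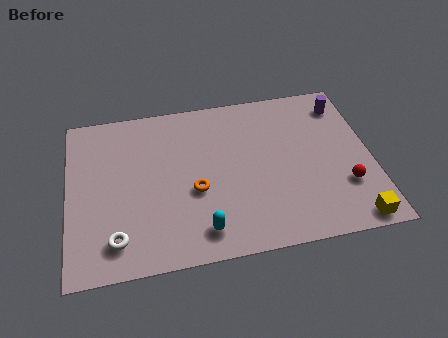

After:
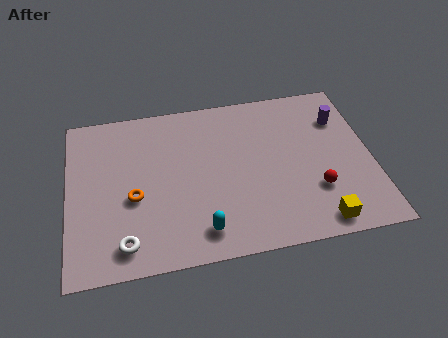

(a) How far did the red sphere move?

1.4

The red sphere moved from about (13.1, 3.0) to (11.7, 3.0), a distance of √(1.4² + 0.0²) ≈ 1.4.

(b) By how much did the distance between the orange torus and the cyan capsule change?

+1.6

The distance was about 2.4 in the first image and 4.0 in the second, so they moved 1.6 units further apart.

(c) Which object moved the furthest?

the orange torus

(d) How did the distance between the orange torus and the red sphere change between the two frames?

+1.5

The distance was about 7.2 in the first image and 8.7 in the second, so they moved 1.5 units further apart.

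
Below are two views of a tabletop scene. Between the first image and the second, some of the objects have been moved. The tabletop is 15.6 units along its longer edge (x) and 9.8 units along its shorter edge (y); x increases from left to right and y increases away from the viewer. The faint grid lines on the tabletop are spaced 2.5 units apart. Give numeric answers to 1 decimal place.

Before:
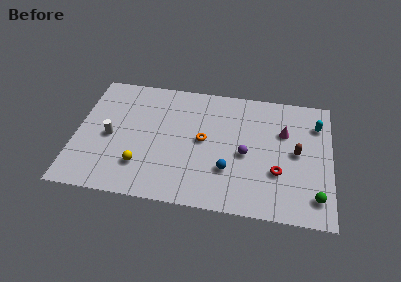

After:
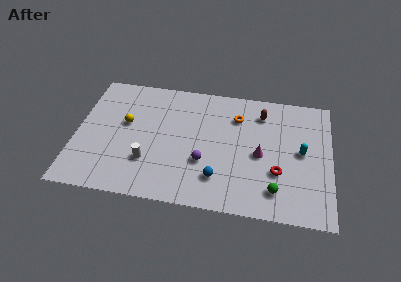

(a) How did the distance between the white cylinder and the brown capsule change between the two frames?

-3.0

The distance was about 11.4 in the first image and 8.4 in the second, so they moved 3.0 units closer together.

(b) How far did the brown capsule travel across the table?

3.6

The brown capsule was near (13.5, 5.0) before and (11.3, 7.8) after, so it travelled √(2.2² + 2.8²) ≈ 3.6 units.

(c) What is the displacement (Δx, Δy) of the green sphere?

(-2.4, 0.1)

The green sphere was at about (14.7, 1.8) and moved to about (12.3, 1.9).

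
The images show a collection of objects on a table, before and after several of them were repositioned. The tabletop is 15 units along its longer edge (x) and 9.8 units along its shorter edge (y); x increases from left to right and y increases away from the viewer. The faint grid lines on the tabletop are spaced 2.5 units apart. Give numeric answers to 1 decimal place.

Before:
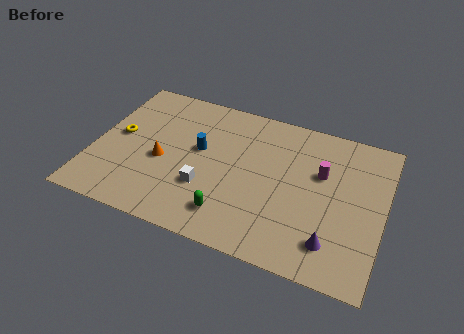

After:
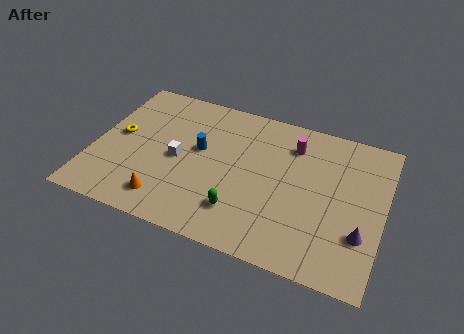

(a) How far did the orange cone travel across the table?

2.5

The orange cone was near (3.6, 4.2) before and (4.1, 1.7) after, so it travelled √(0.5² + 2.5²) ≈ 2.5 units.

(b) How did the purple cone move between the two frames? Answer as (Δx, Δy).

(1.4, 1.0)

The purple cone was at about (12.6, 2.0) and moved to about (14.0, 3.0).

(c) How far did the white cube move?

2.1

The white cube moved from about (6.0, 3.2) to (4.4, 4.6), a distance of √(1.6² + 1.4²) ≈ 2.1.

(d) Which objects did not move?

the blue cylinder and the yellow torus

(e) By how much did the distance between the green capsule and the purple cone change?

+0.9

Before: roughly 5.2 units apart; after: 6.1. That's 0.9 units further apart.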